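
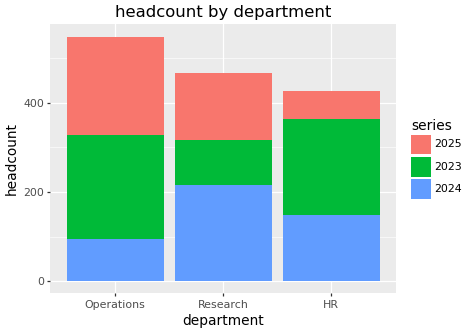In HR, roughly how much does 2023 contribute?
≈ 200

2023 top ≈ 350, bottom ≈ 150; segment ≈ 200.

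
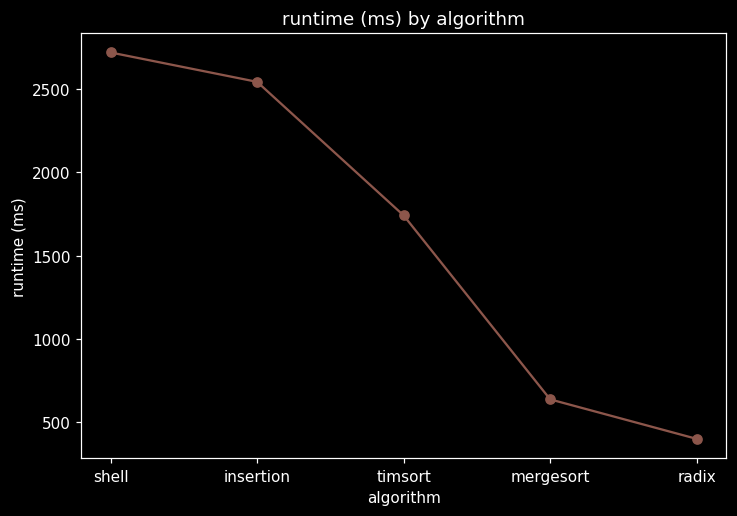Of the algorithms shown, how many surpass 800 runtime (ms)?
Above 800: shell, insertion, timsort.

3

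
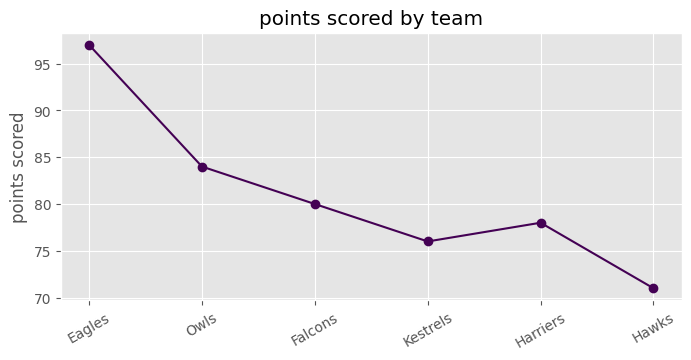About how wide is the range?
≈ 25

Max Eagles ≈ 95, min Hawks ≈ 70; range ≈ 25.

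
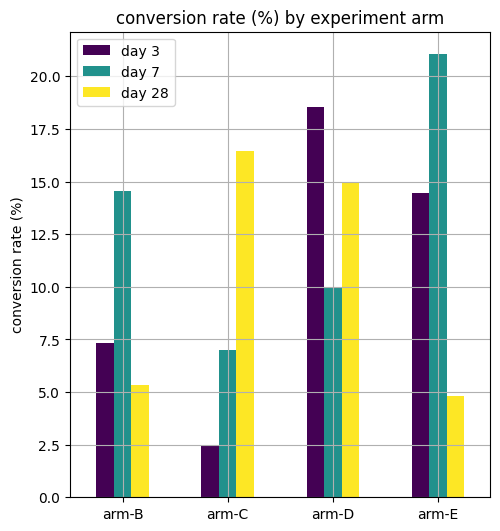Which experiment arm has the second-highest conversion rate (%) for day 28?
Top 3 for day 28: arm-C ≈ 16, arm-D ≈ 14, arm-B ≈ 6.

arm-D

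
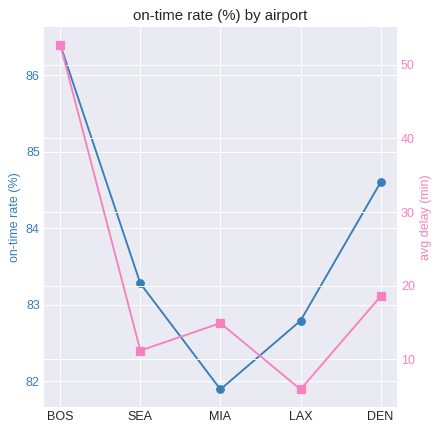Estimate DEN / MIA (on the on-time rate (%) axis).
DEN ≈ 84.5, MIA ≈ 82.0; 84.5/82.0 ≈ 1.03.

≈ 1.03×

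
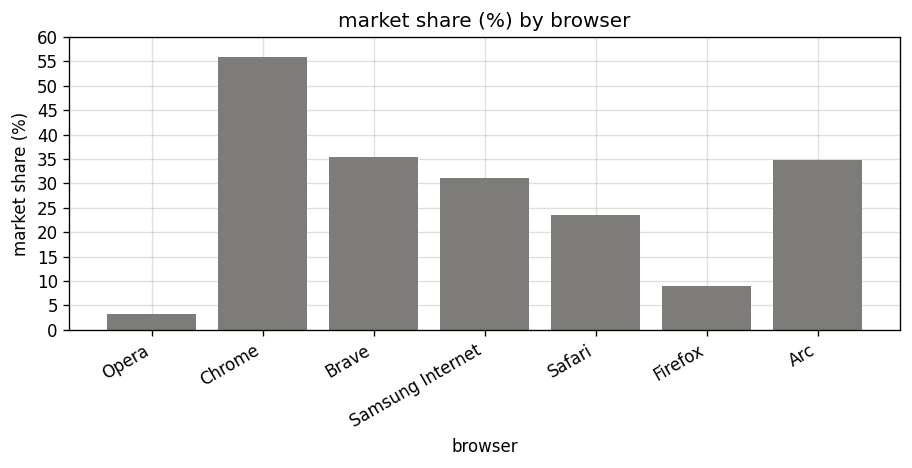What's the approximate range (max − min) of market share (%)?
≈ 50

Max Chrome ≈ 55, min Opera ≈ 5; range ≈ 50.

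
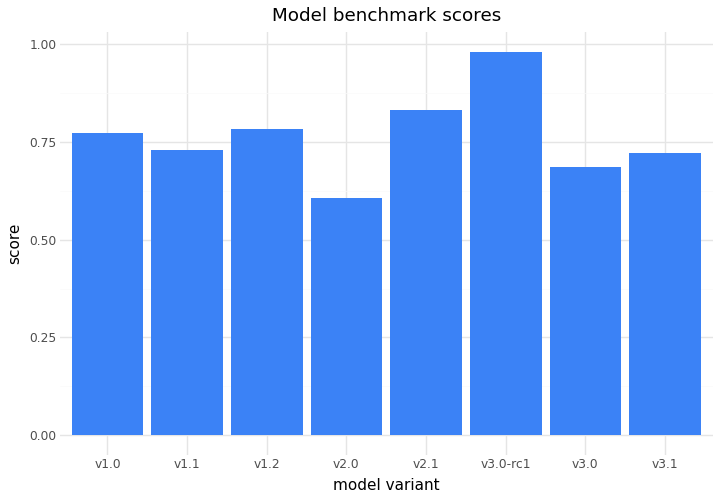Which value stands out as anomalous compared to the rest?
v3.0-rc1

v3.0-rc1 ≈ 1.0; the rest sit between ≈ 0.6 and ≈ 0.8.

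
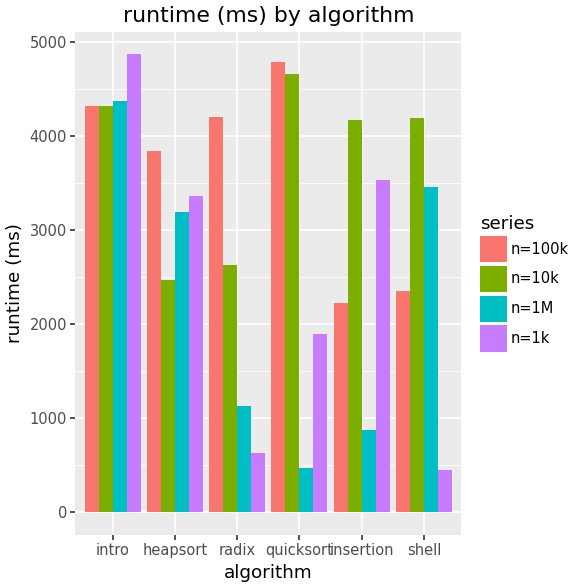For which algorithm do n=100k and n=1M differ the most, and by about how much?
quicksort, ≈ 4500 ms

quicksort: n=100k ≈ 5000, n=1M ≈ 500 → gap ≈ 4500. Next-largest (radix) is only ≈ 3000.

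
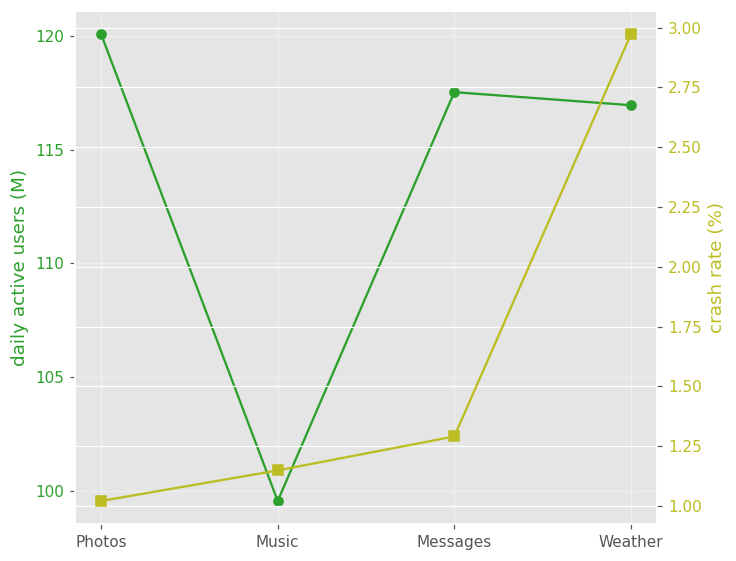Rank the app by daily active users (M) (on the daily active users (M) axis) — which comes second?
Messages

Top 3 (on the daily active users (M) axis): Photos ≈ 120, Messages ≈ 118, Weather ≈ 116.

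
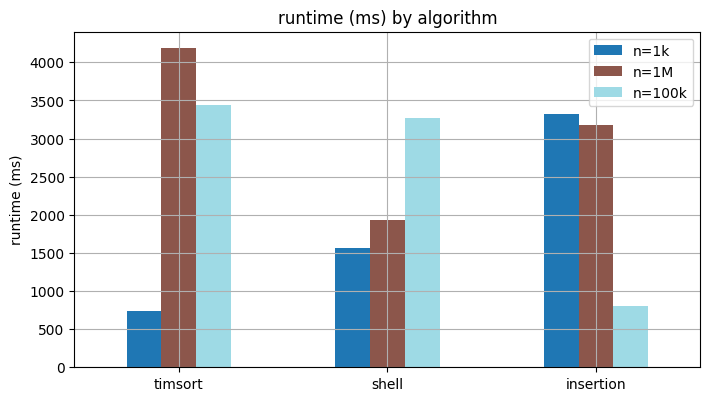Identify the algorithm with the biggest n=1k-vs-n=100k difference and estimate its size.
timsort, ≈ 3000 ms

timsort: n=1k ≈ 500, n=100k ≈ 3500 → gap ≈ 3000. Next-largest (insertion) is only ≈ 2500.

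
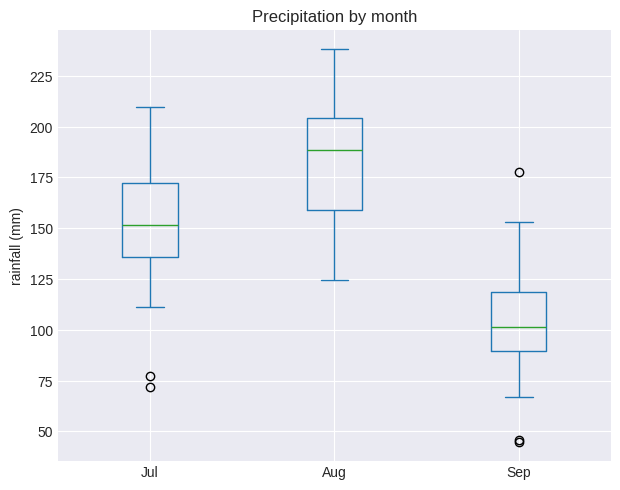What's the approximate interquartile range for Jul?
Q3 ≈ 170, Q1 ≈ 140; IQR ≈ 30.

≈ 30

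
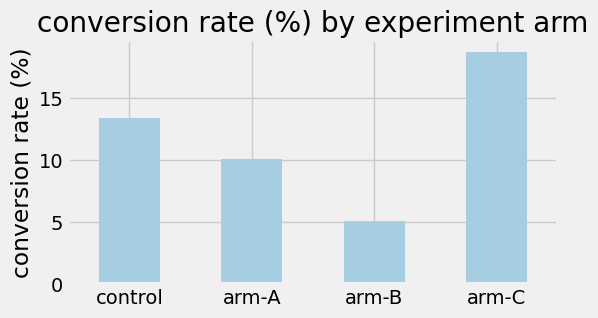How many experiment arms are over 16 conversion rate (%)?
1

Above 16: arm-C.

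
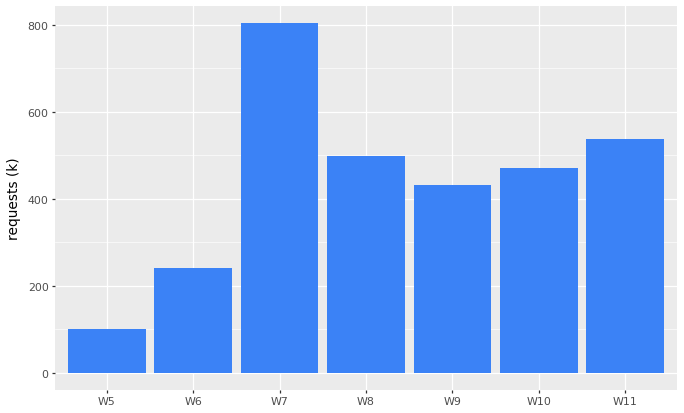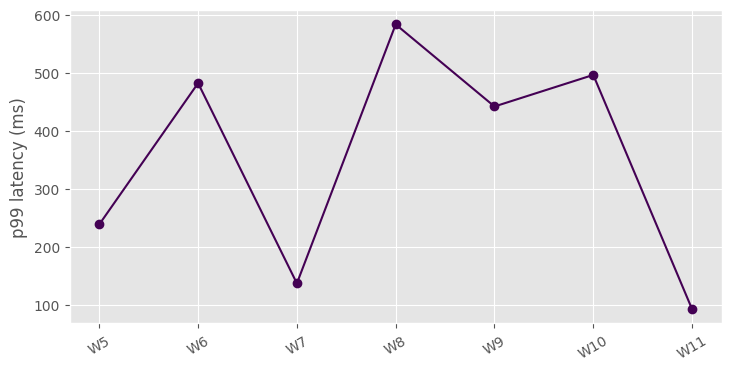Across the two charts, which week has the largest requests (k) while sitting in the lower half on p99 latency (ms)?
Chart 2 median p99 latency (ms) ≈ 400; below-median weeks: W5, W7, W11. Among those, W7 has the highest requests (k) (≈ 800).

W7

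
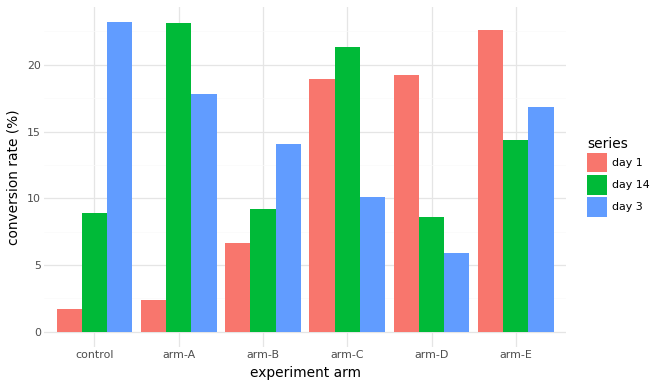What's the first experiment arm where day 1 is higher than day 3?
arm-C

arm-B: day 1 ≈ 6 vs day 3 ≈ 14 (not yet); arm-C: day 1 ≈ 18 vs day 3 ≈ 10 (first crossover).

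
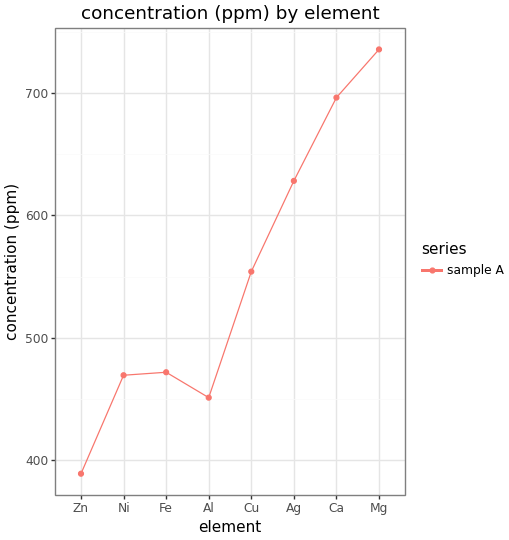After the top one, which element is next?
Top 3: Mg ≈ 750, Ca ≈ 700, Ag ≈ 650.

Ca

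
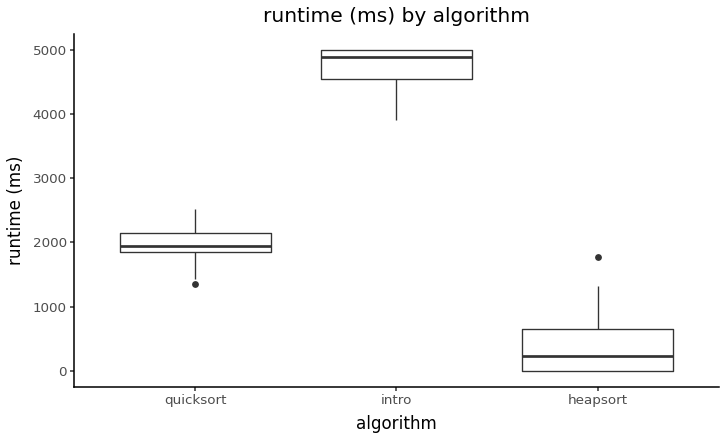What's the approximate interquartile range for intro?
Q3 ≈ 5000, Q1 ≈ 4500; IQR ≈ 500.

≈ 500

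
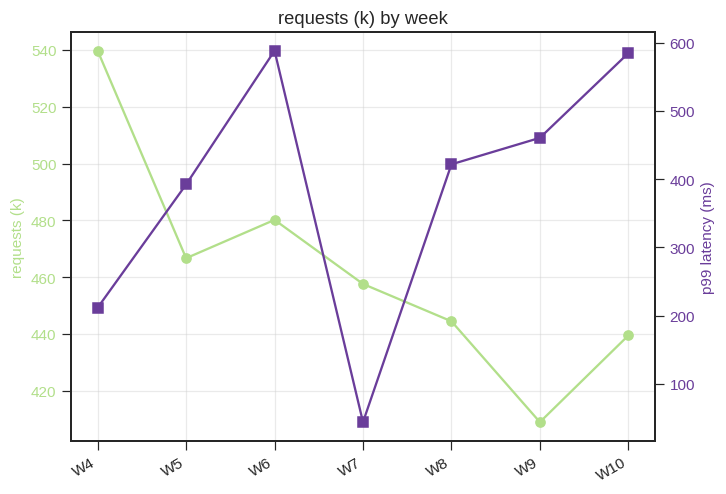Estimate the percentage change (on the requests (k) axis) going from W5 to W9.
W5 ≈ 460, W9 ≈ 400; (400 − 460) / 460 ≈ -13%.

≈ -13%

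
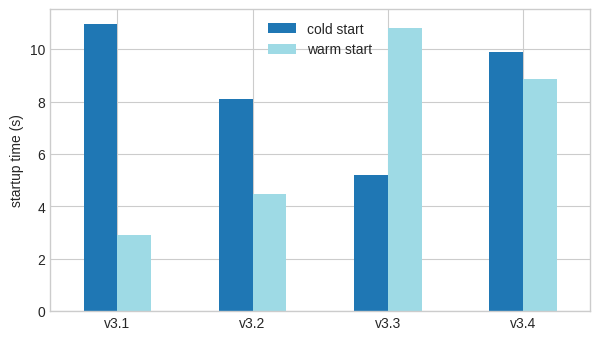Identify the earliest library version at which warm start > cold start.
v3.2: warm start ≈ 4 vs cold start ≈ 8 (not yet); v3.3: warm start ≈ 11 vs cold start ≈ 5 (first crossover).

v3.3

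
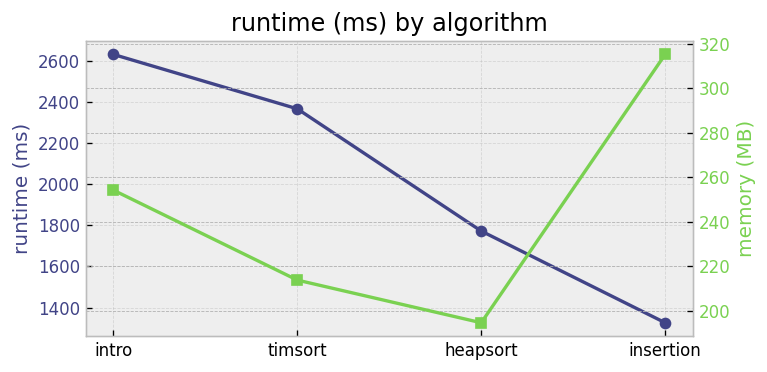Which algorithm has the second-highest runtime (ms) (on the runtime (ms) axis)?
timsort

Top 3 (on the runtime (ms) axis): intro ≈ 2600, timsort ≈ 2400, heapsort ≈ 1800.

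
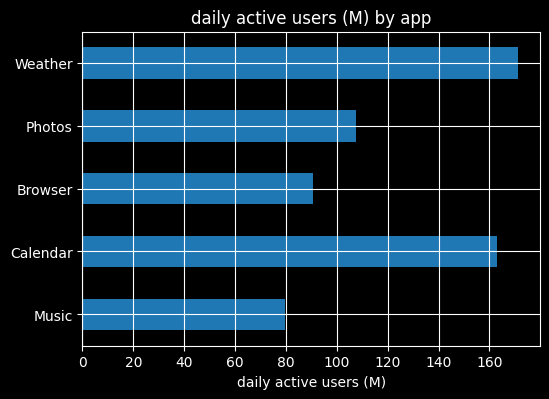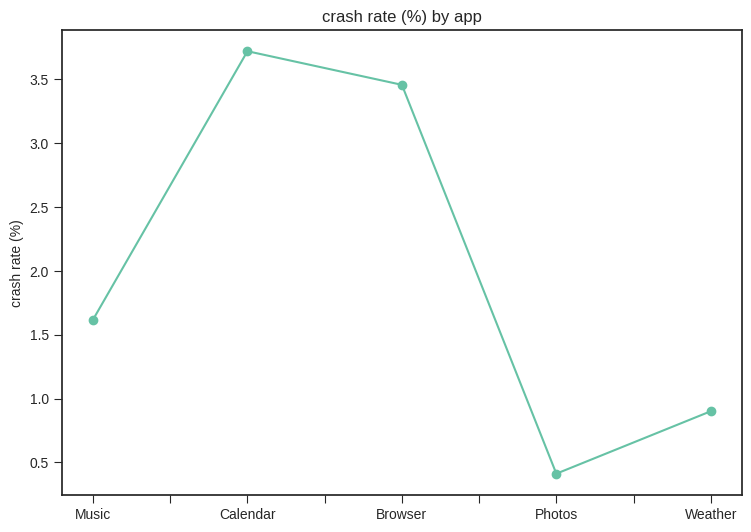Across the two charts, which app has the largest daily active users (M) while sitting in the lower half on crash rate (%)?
Chart 2 median crash rate (%) ≈ 1.5; below-median apps: Photos, Weather. Among those, Weather has the highest daily active users (M) (≈ 180).

Weather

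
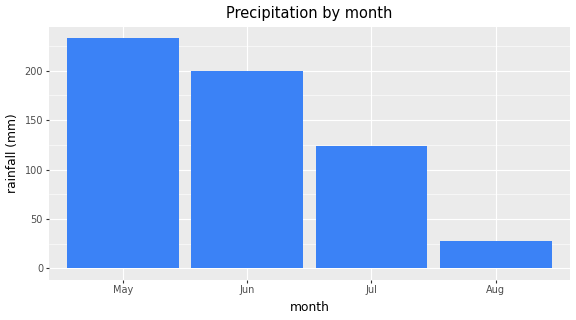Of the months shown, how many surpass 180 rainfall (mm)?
2

Above 180: May, Jun.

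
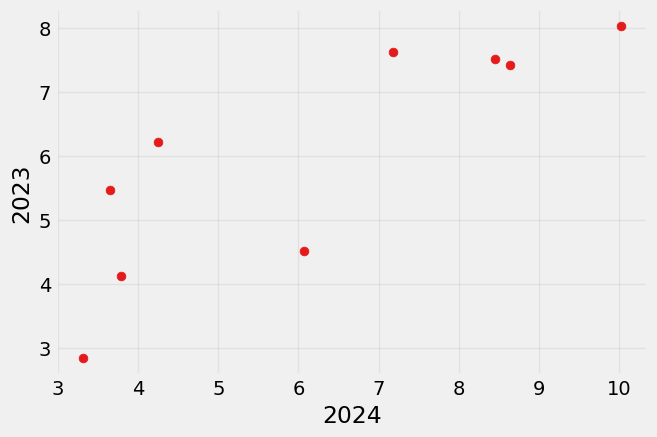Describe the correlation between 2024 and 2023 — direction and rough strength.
Points are positively correlated; strong (|r| ≈ 0.8).

positive, strong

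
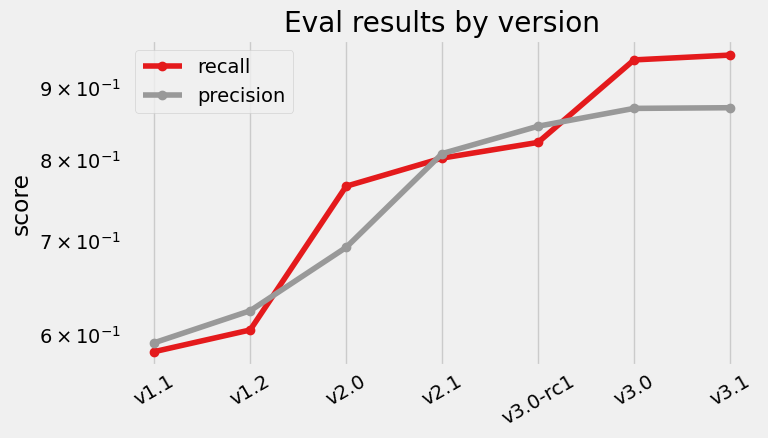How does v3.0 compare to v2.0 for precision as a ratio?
v3.0 ≈ 0.85, v2.0 ≈ 0.70; 0.85/0.70 ≈ 1.21.

≈ 1.21×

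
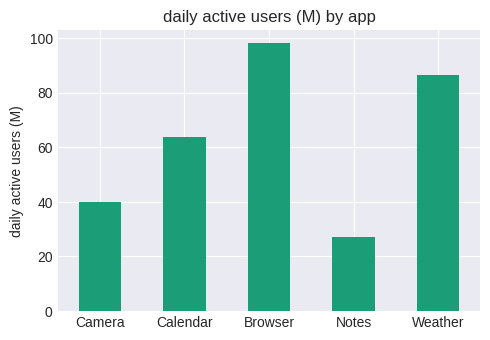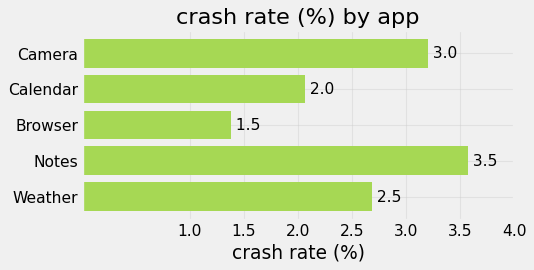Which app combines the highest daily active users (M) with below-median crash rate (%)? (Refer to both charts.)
Browser

Chart 2 median crash rate (%) ≈ 2.5; below-median apps: Calendar, Browser. Among those, Browser has the highest daily active users (M) (≈ 100).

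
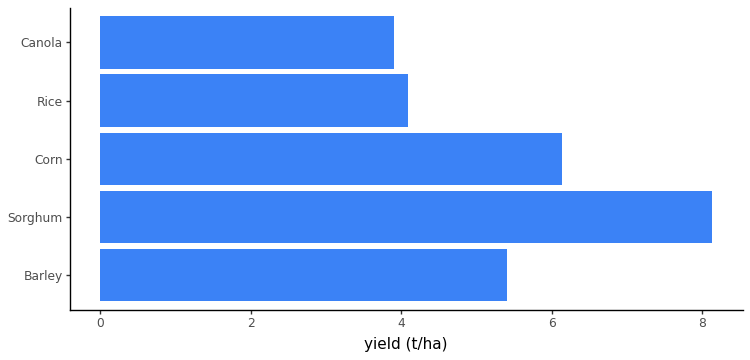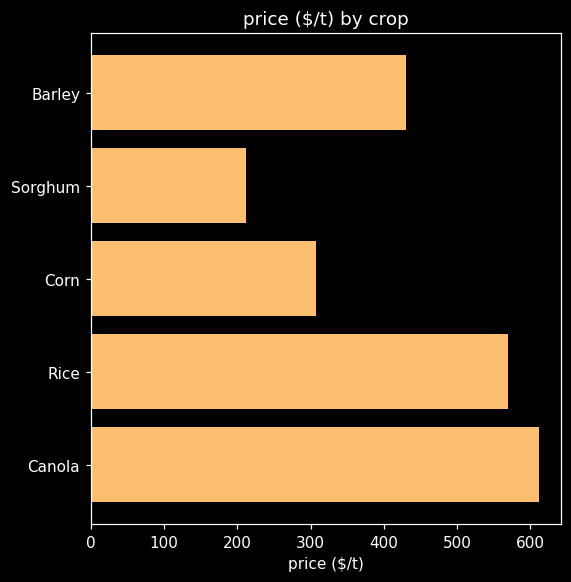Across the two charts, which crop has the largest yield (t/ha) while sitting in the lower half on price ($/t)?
Sorghum

Chart 2 median price ($/t) ≈ 400; below-median crops: Sorghum, Corn. Among those, Sorghum has the highest yield (t/ha) (≈ 8).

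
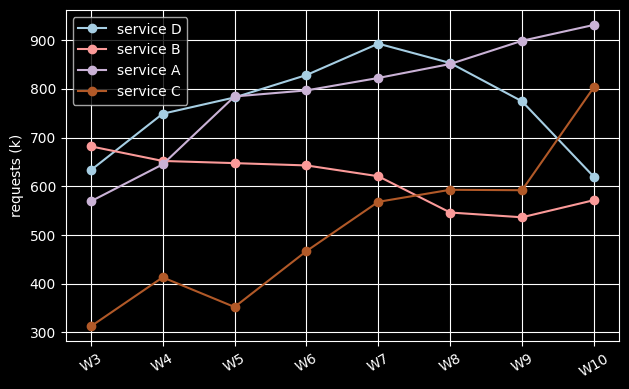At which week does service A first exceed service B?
W4: service A ≈ 600 vs service B ≈ 700 (not yet); W5: service A ≈ 800 vs service B ≈ 600 (first crossover).

W5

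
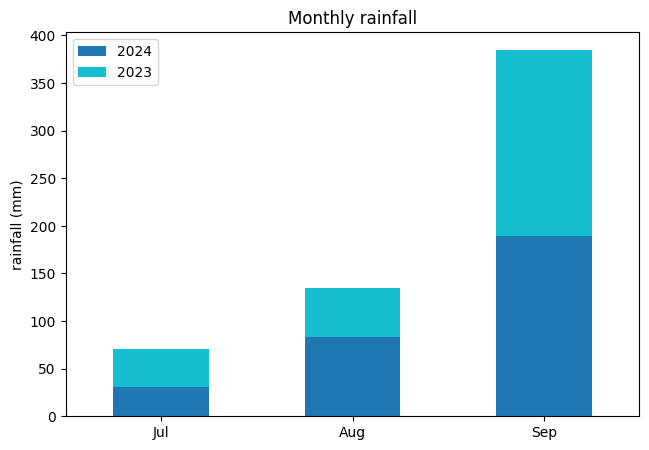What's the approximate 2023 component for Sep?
2023 top ≈ 400, bottom ≈ 200; segment ≈ 200.

≈ 200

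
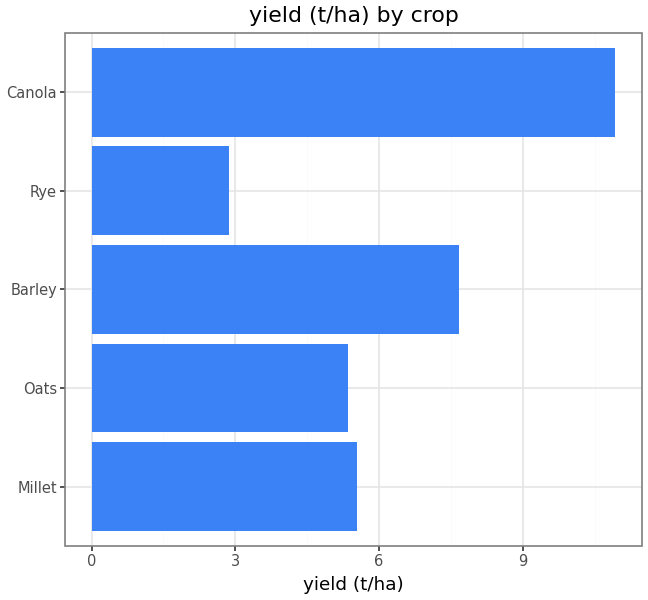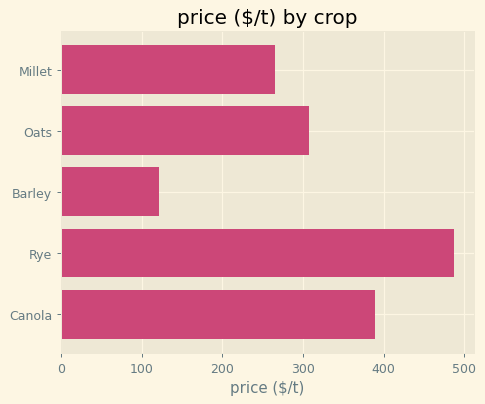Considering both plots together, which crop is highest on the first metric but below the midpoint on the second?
Barley

Chart 2 median price ($/t) ≈ 300; below-median crops: Millet, Barley. Among those, Barley has the highest yield (t/ha) (≈ 8).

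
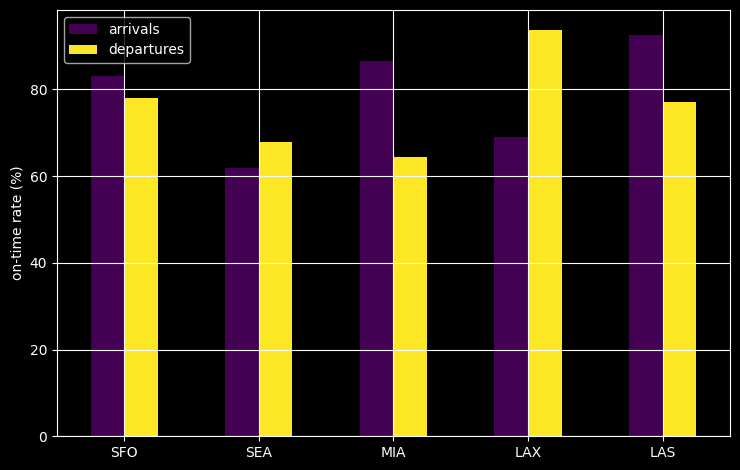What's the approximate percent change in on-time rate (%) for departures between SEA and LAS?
≈ +14.3%

SEA ≈ 70, LAS ≈ 80; (80 − 70) / 70 ≈ +14.3%.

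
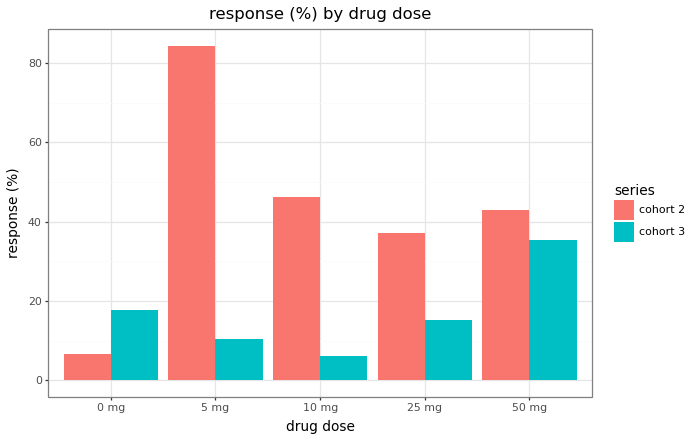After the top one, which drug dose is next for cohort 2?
10 mg

Top 3 for cohort 2: 5 mg ≈ 80, 10 mg ≈ 50, 50 mg ≈ 40.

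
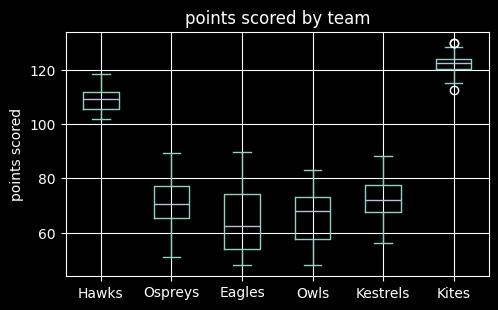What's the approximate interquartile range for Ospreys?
Q3 ≈ 80, Q1 ≈ 70; IQR ≈ 10.

≈ 10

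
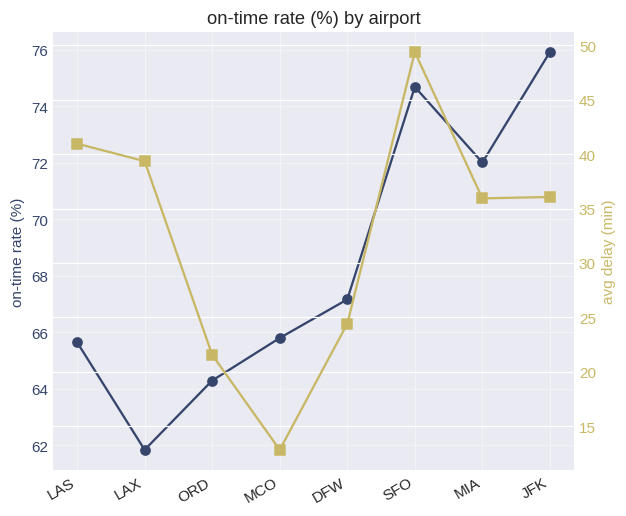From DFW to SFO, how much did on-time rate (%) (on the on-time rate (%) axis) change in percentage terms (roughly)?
≈ +8.8%

DFW ≈ 68, SFO ≈ 74; (74 − 68) / 68 ≈ +8.8%.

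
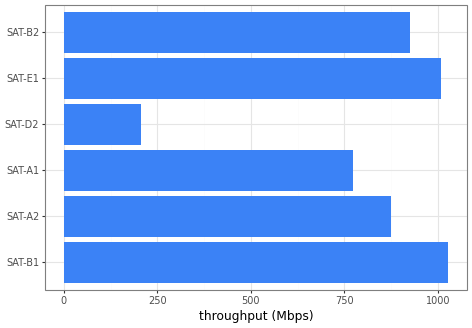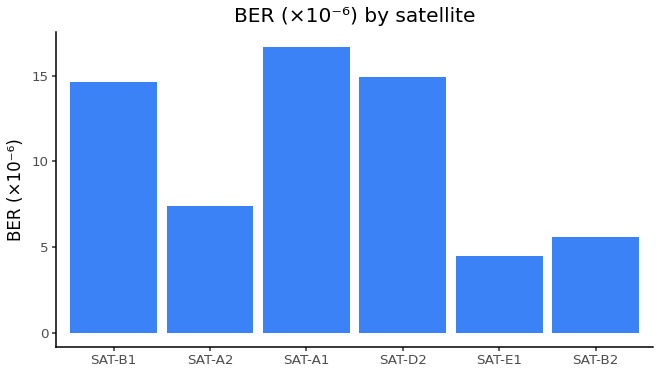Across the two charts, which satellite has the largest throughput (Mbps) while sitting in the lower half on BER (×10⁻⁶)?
SAT-E1

Chart 2 median BER (×10⁻⁶) ≈ 12; below-median satellites: SAT-A2, SAT-E1, SAT-B2. Among those, SAT-E1 has the highest throughput (Mbps) (≈ 1000).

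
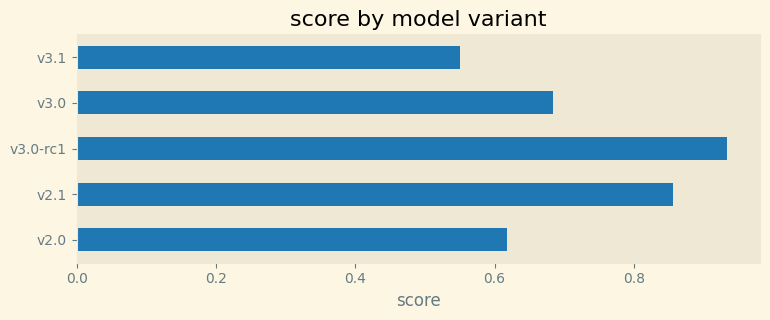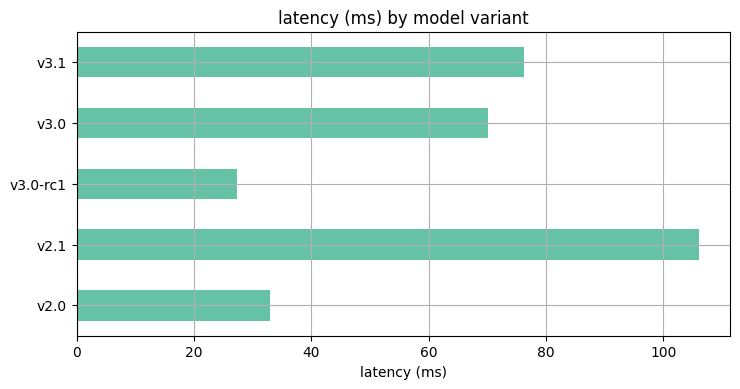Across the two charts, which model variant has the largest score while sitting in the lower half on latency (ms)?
v3.0-rc1

Chart 2 median latency (ms) ≈ 70; below-median model variants: v2.0, v3.0-rc1. Among those, v3.0-rc1 has the highest score (≈ 0.9).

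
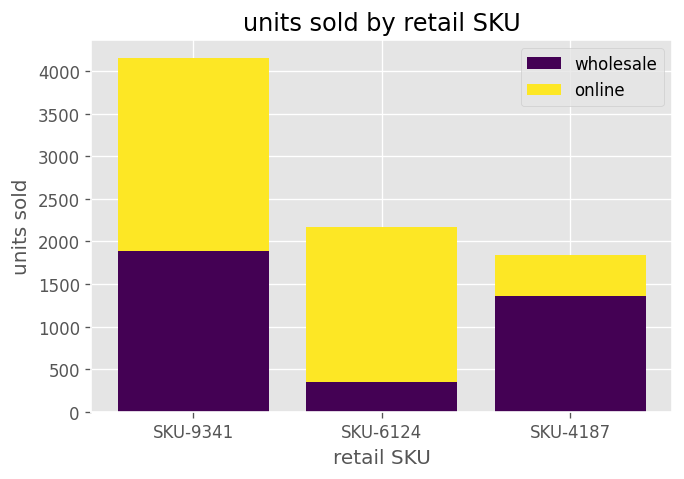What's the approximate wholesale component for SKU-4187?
≈ 1500

wholesale top ≈ 1500, bottom ≈ 0; segment ≈ 1500.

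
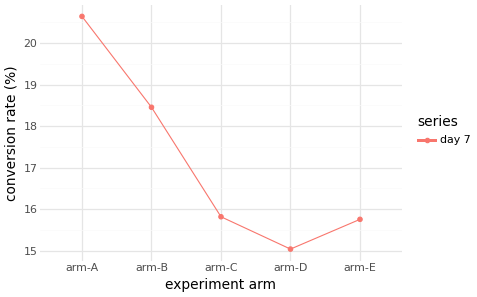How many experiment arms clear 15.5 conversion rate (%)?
4

Above 15.5: arm-A, arm-B, arm-C, arm-E.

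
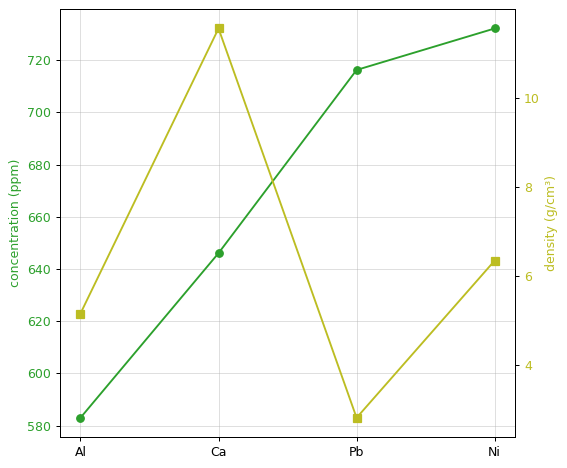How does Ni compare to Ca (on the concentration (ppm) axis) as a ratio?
Ni ≈ 740, Ca ≈ 640; 740/640 ≈ 1.16.

≈ 1.16×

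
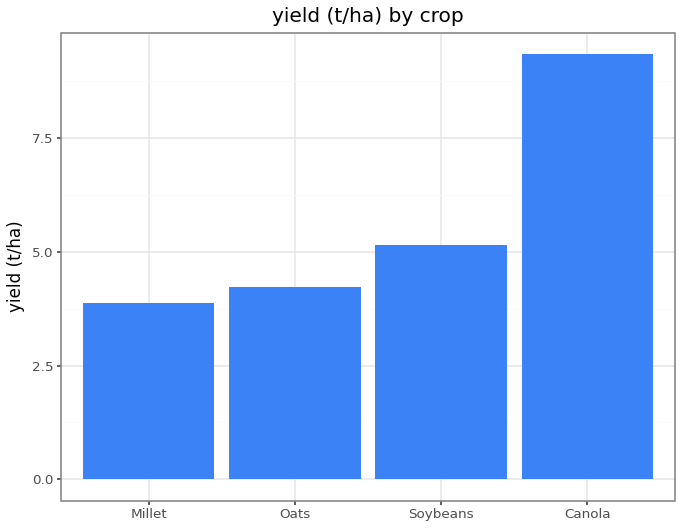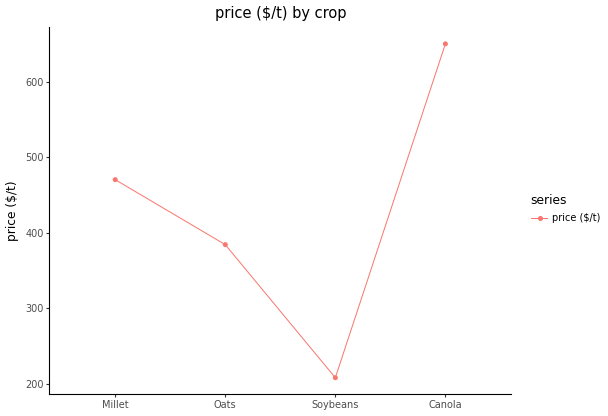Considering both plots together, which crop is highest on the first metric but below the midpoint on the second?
Chart 2 median price ($/t) ≈ 400; below-median crops: Oats, Soybeans. Among those, Soybeans has the highest yield (t/ha) (≈ 5).

Soybeans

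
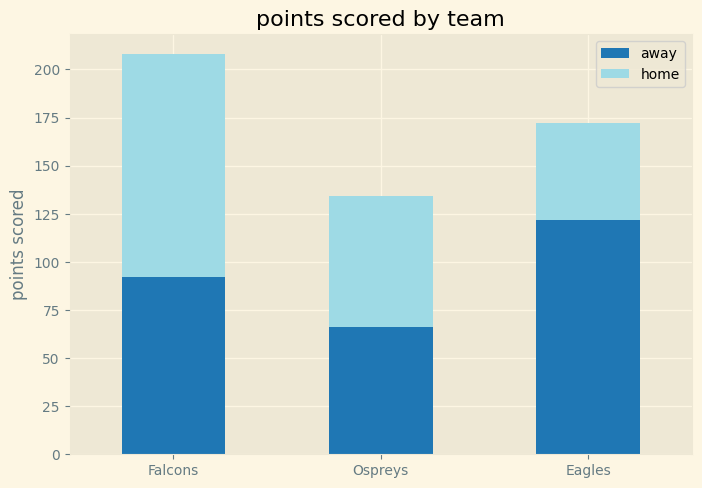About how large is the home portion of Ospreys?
home top ≈ 140, bottom ≈ 60; segment ≈ 80.

≈ 80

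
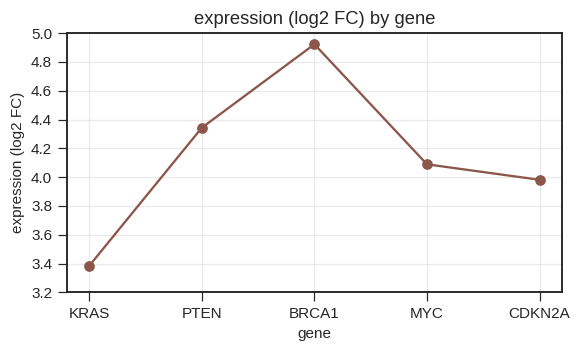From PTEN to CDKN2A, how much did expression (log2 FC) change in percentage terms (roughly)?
PTEN ≈ 4.4, CDKN2A ≈ 4.0; (4.0 − 4.4) / 4.4 ≈ -9.1%.

≈ -9.1%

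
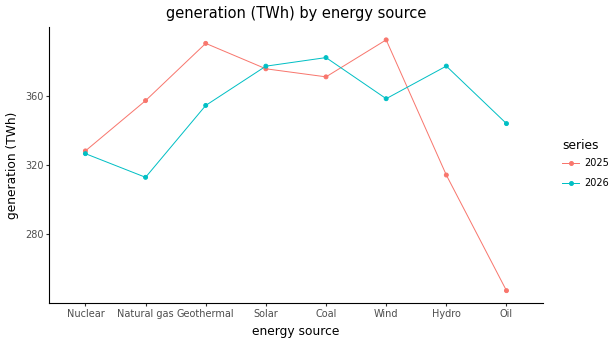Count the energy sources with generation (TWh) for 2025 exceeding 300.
7

Above 300: Nuclear, Natural gas, Geothermal, Solar, Coal, Wind, Hydro.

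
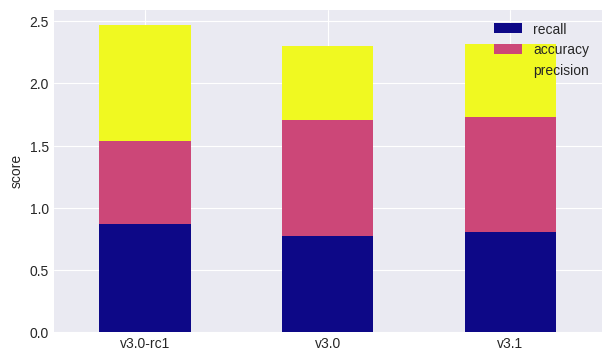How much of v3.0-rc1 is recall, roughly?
recall top ≈ 1.0, bottom ≈ 0.0; segment ≈ 1.0.

≈ 1.0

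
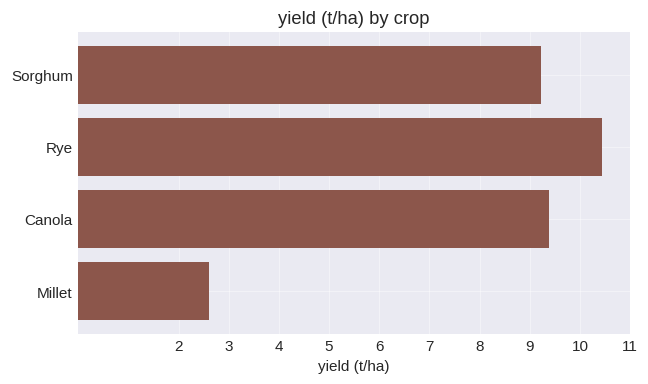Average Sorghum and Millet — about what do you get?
(9 + 3) / 2 ≈ 6.

≈ 6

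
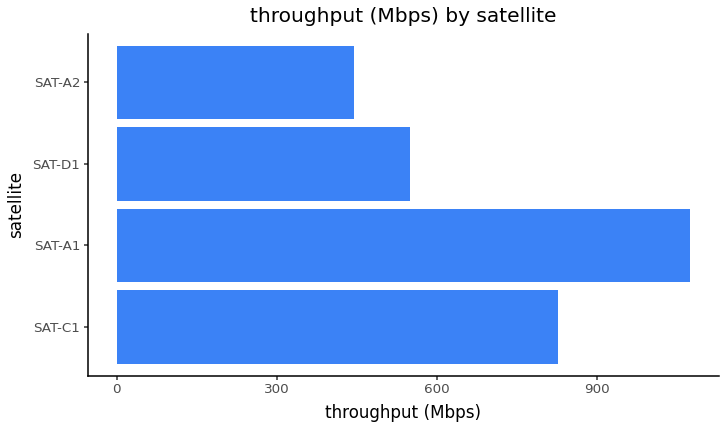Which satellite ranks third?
SAT-D1

Top 4: SAT-A1 ≈ 1100, SAT-C1 ≈ 800, SAT-D1 ≈ 500, SAT-A2 ≈ 400.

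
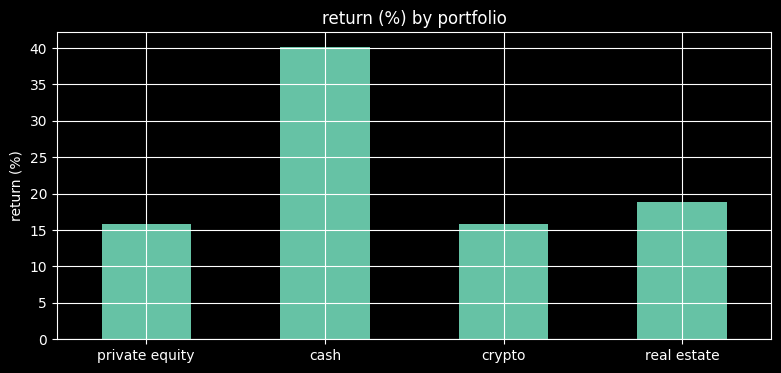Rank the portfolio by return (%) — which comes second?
Top 3: cash ≈ 40, real estate ≈ 20, crypto ≈ 15.

real estate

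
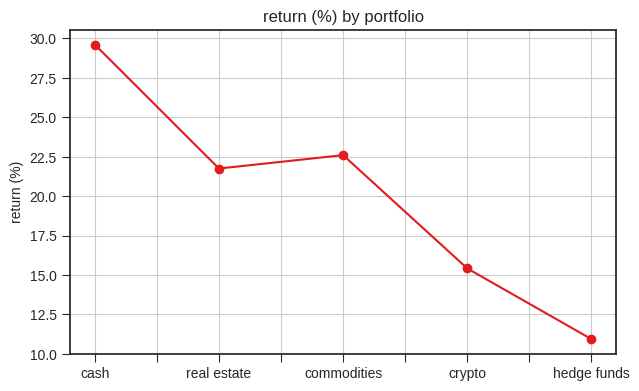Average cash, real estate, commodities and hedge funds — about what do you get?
(30 + 22 + 22 + 10) / 4 ≈ 21.

≈ 21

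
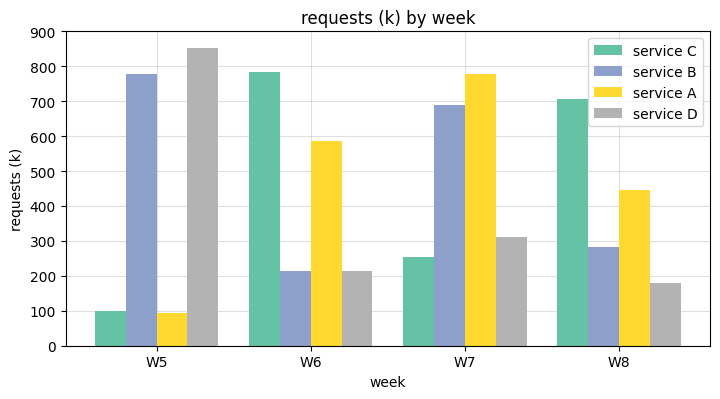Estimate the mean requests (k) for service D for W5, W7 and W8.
(900 + 300 + 200) / 3 ≈ 467.

≈ 467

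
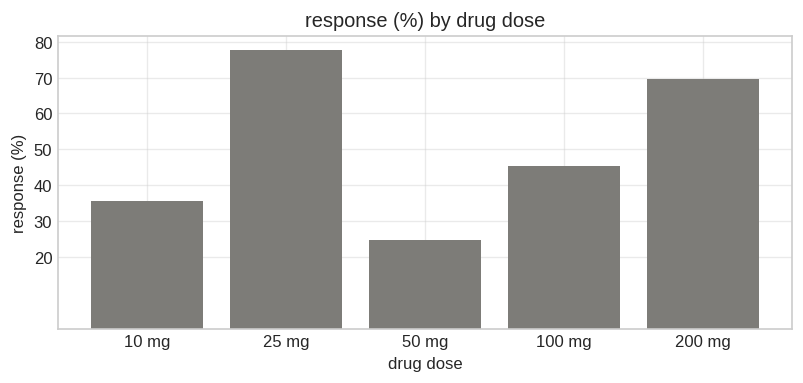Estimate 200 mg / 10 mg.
200 mg ≈ 70, 10 mg ≈ 40; 70/40 ≈ 1.75.

≈ 1.75×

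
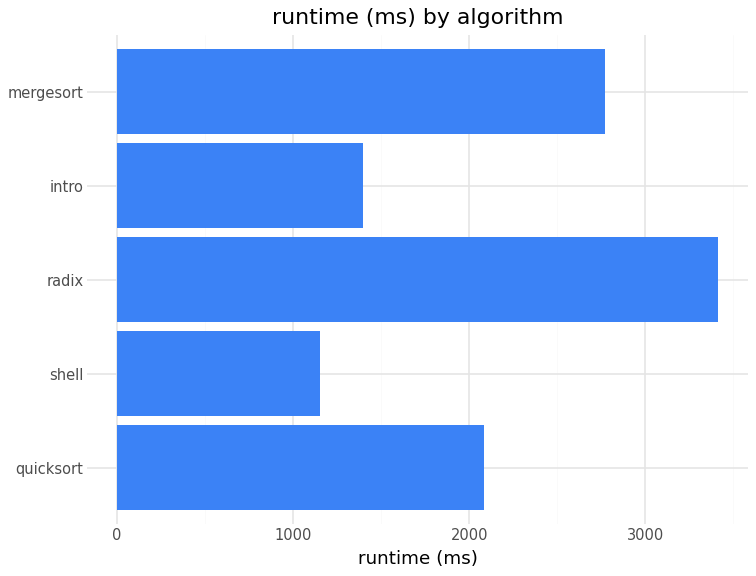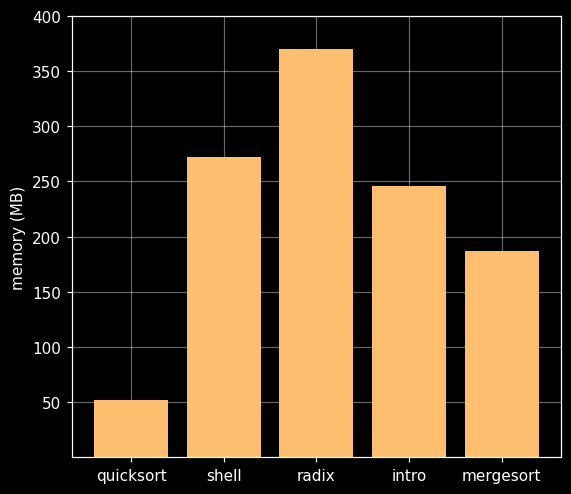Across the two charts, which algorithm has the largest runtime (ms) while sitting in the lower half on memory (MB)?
mergesort

Chart 2 median memory (MB) ≈ 250; below-median algorithms: quicksort, mergesort. Among those, mergesort has the highest runtime (ms) (≈ 3000).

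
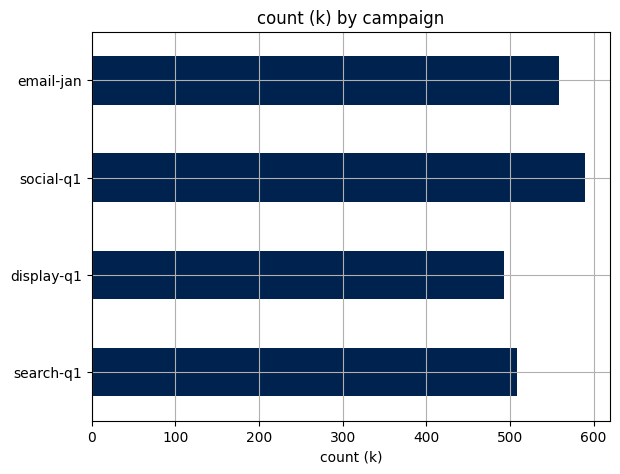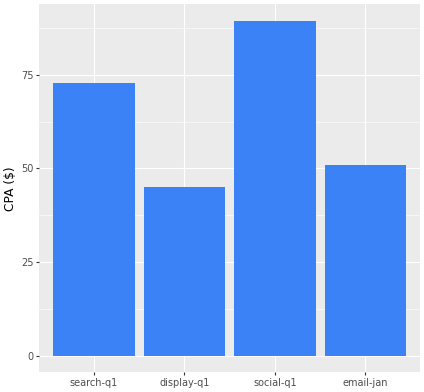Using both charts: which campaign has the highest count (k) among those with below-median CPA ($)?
email-jan

Chart 2 median CPA ($) ≈ 60; below-median campaigns: display-q1, email-jan. Among those, email-jan has the highest count (k) (≈ 600).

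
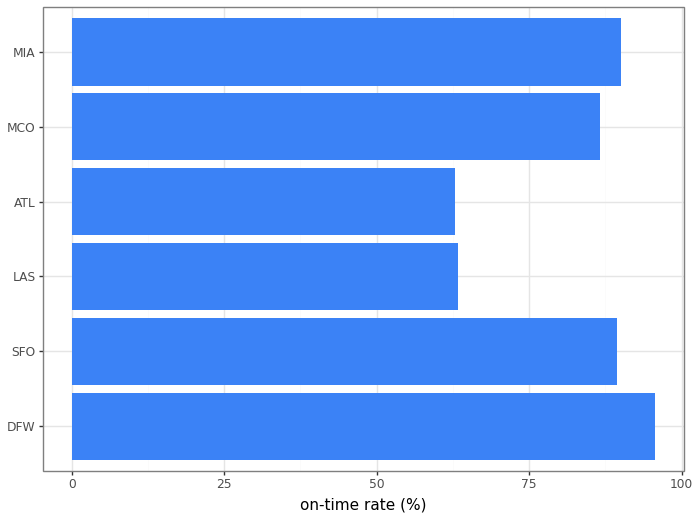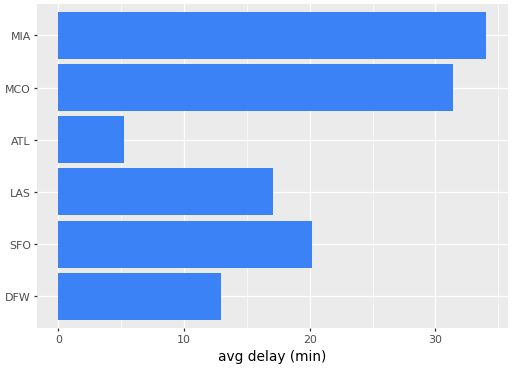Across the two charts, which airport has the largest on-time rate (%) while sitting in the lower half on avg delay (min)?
Chart 2 median avg delay (min) ≈ 20; below-median airports: DFW, LAS, ATL. Among those, DFW has the highest on-time rate (%) (≈ 100).

DFW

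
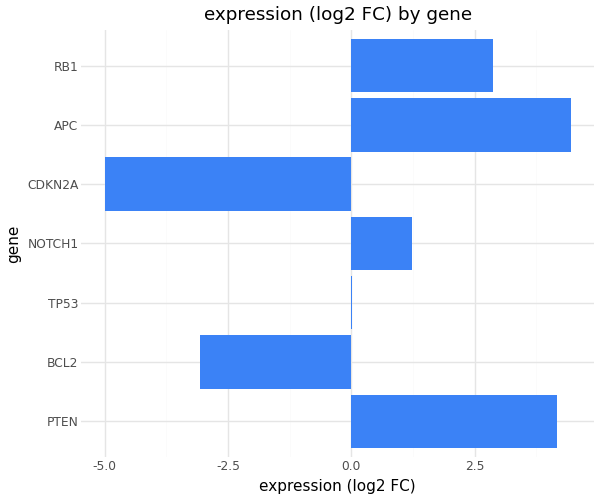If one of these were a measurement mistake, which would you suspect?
CDKN2A ≈ -5; the rest sit between ≈ -3 and ≈ 4.

CDKN2A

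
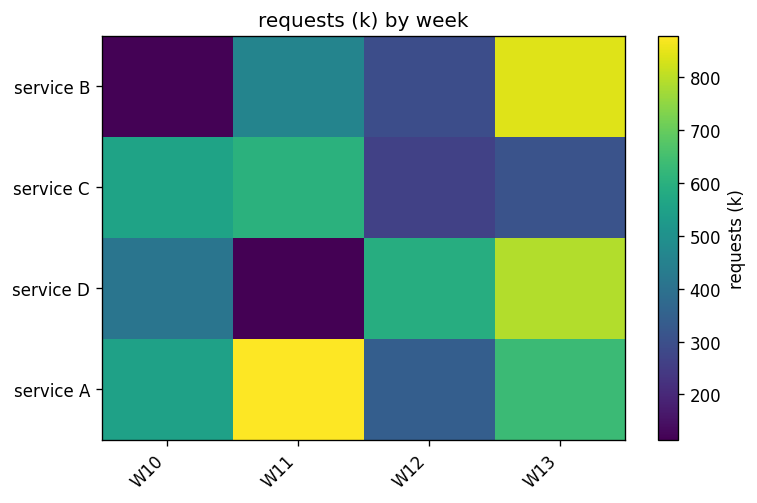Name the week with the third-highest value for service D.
W10

Top 4 for service D: W13 ≈ 800, W12 ≈ 600, W10 ≈ 400, W11 ≈ 100.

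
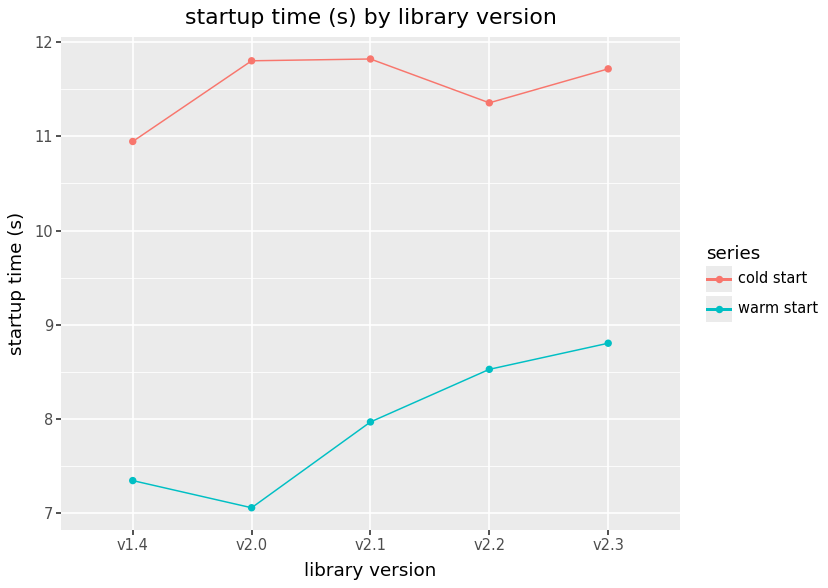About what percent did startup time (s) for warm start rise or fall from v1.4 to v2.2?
≈ +13.3%

v1.4 ≈ 7.5, v2.2 ≈ 8.5; (8.5 − 7.5) / 7.5 ≈ +13.3%.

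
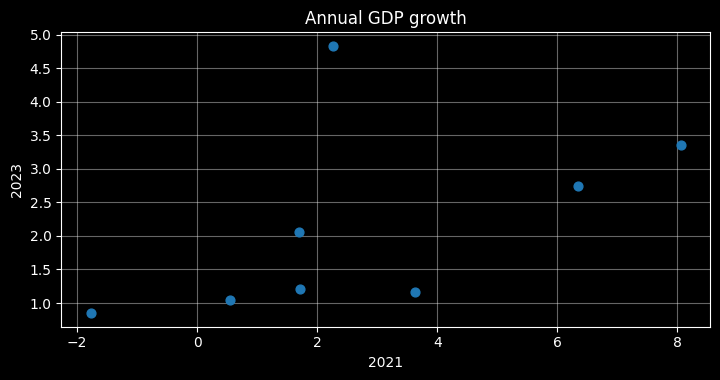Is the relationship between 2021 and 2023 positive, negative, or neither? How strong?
Points are positively correlated; moderate (|r| ≈ 0.5).

positive, moderate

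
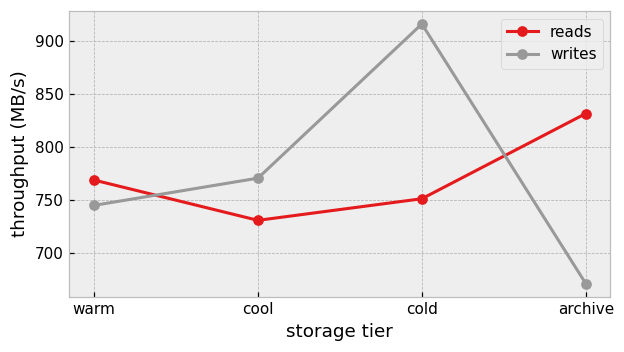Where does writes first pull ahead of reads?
warm: writes ≈ 750 vs reads ≈ 775 (not yet); cool: writes ≈ 775 vs reads ≈ 725 (first crossover).

cool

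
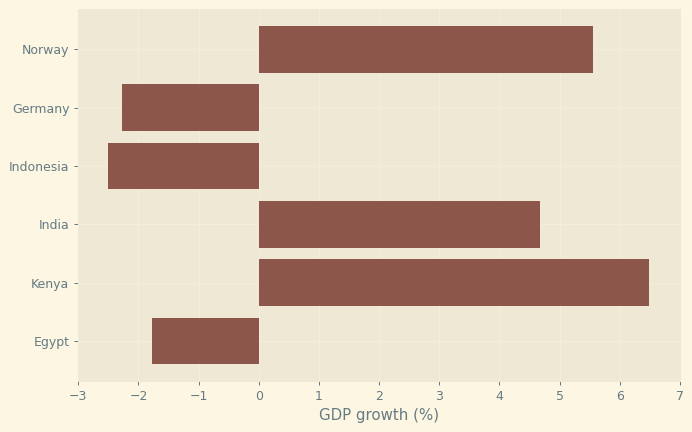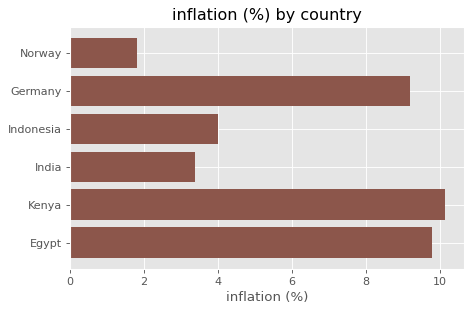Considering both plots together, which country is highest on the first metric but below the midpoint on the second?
Chart 2 median inflation (%) ≈ 7; below-median countries: Norway, Indonesia, India. Among those, Norway has the highest GDP growth (%) (≈ 6).

Norway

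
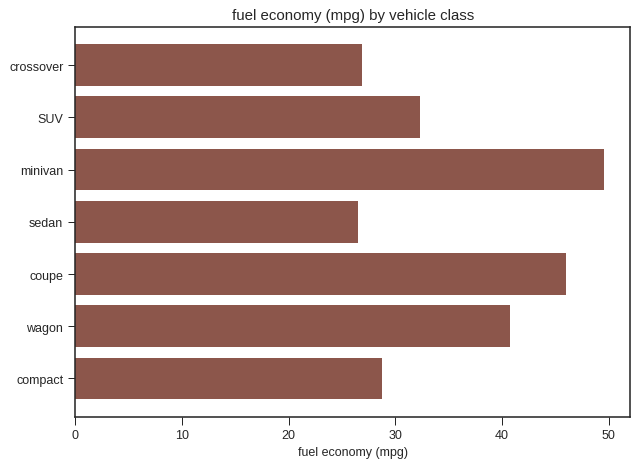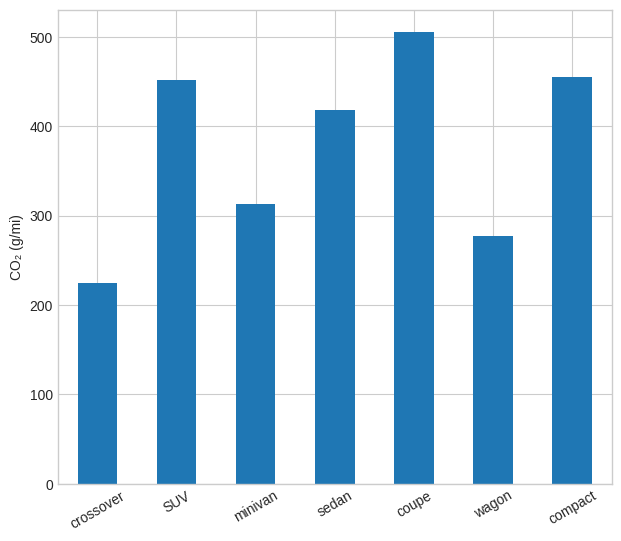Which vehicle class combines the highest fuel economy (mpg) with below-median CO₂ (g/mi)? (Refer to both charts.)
minivan

Chart 2 median CO₂ (g/mi) ≈ 400; below-median vehicle classes: crossover, minivan, wagon. Among those, minivan has the highest fuel economy (mpg) (≈ 50).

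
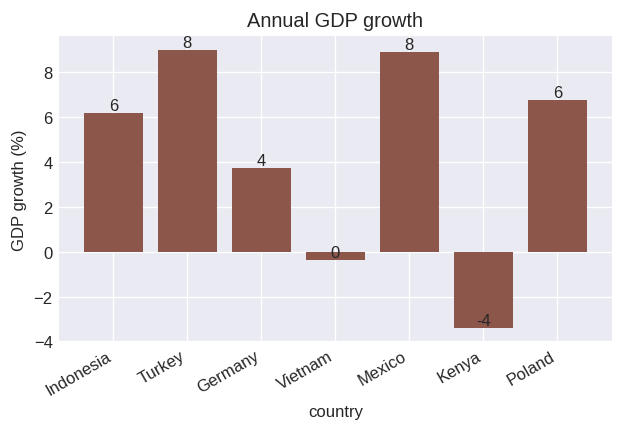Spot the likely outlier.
Kenya ≈ -4; the rest sit between ≈ 0 and ≈ 8.

Kenya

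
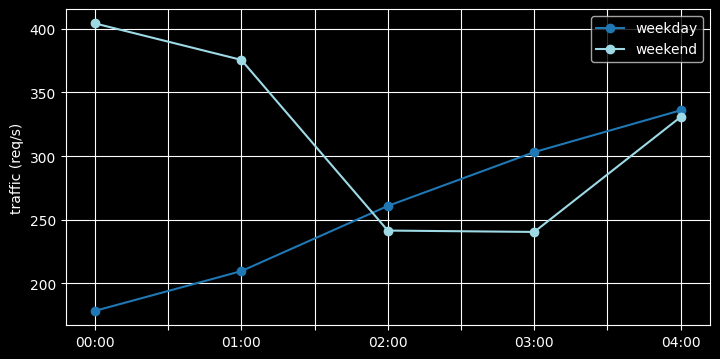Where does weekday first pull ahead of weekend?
01:00: weekday ≈ 200 vs weekend ≈ 380 (not yet); 02:00: weekday ≈ 260 vs weekend ≈ 240 (first crossover).

02:00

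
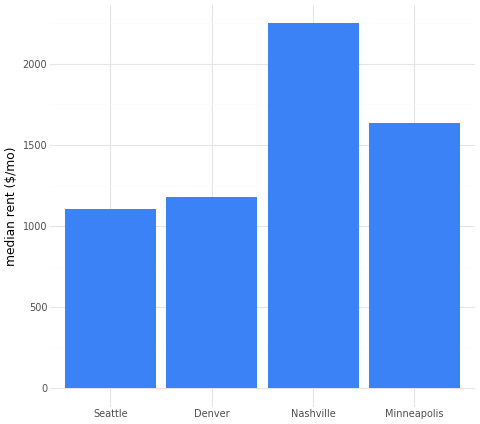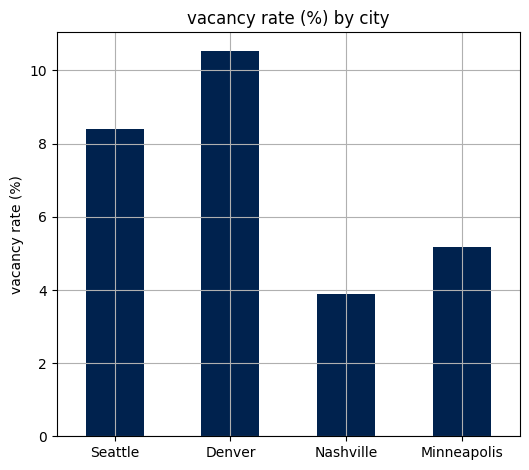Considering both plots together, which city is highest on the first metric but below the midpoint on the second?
Chart 2 median vacancy rate (%) ≈ 7; below-median cities: Nashville, Minneapolis. Among those, Nashville has the highest median rent ($/mo) (≈ 2500).

Nashville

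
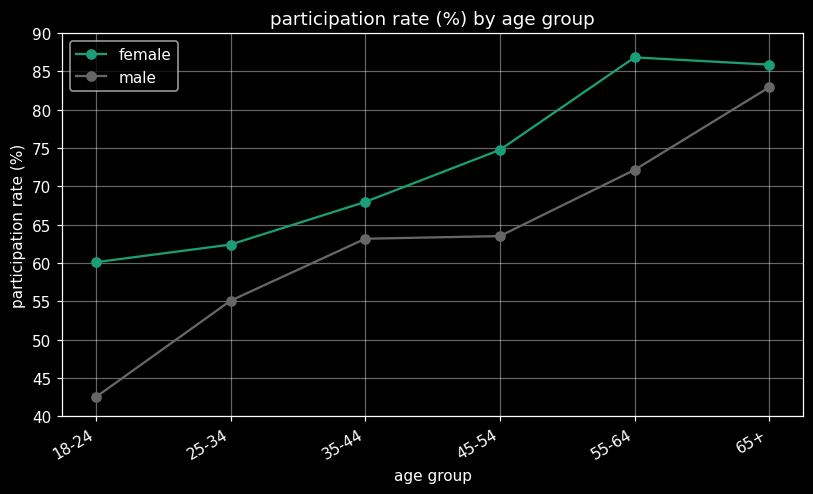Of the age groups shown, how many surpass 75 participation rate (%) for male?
1

Above 75: 65+.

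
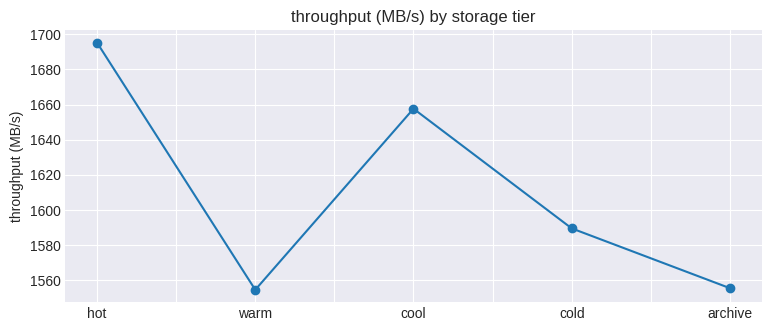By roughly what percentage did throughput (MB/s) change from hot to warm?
≈ -8.2%

hot ≈ 1700, warm ≈ 1560; (1560 − 1700) / 1700 ≈ -8.2%.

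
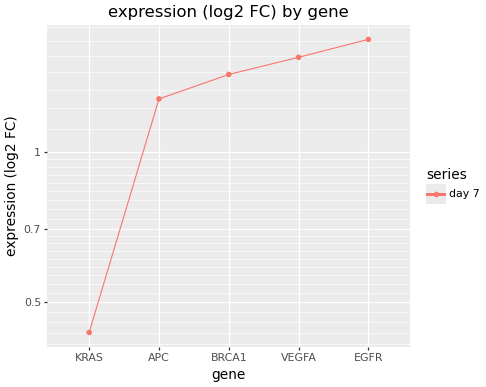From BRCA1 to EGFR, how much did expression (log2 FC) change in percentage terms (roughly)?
≈ +14.3%

BRCA1 ≈ 1.4, EGFR ≈ 1.6; (1.6 − 1.4) / 1.4 ≈ +14.3%.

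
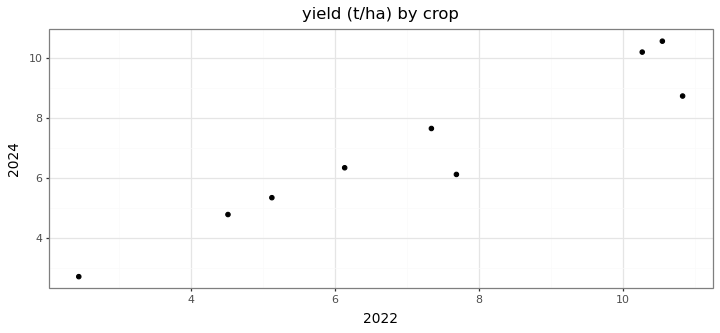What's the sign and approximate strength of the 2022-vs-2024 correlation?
Points are positively correlated; strong (|r| ≈ 1.0).

positive, strong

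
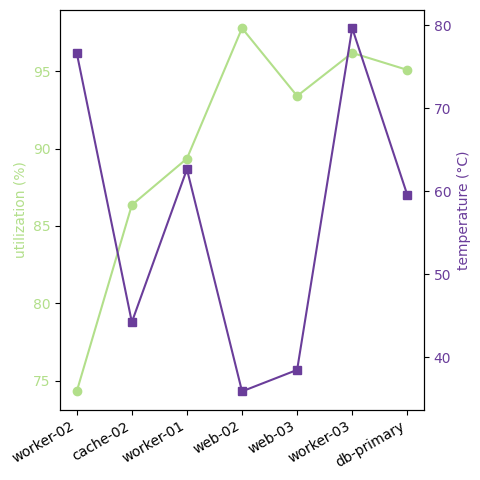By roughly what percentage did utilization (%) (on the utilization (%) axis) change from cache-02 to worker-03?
cache-02 ≈ 86, worker-03 ≈ 96; (96 − 86) / 86 ≈ +11.6%.

≈ +11.6%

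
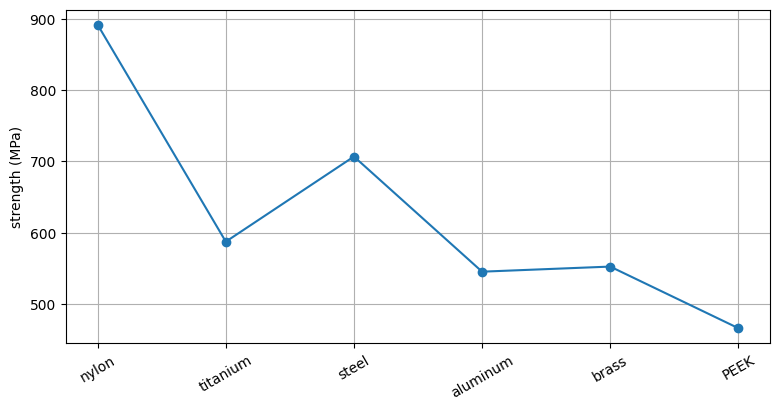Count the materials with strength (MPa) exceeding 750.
1

Above 750: nylon.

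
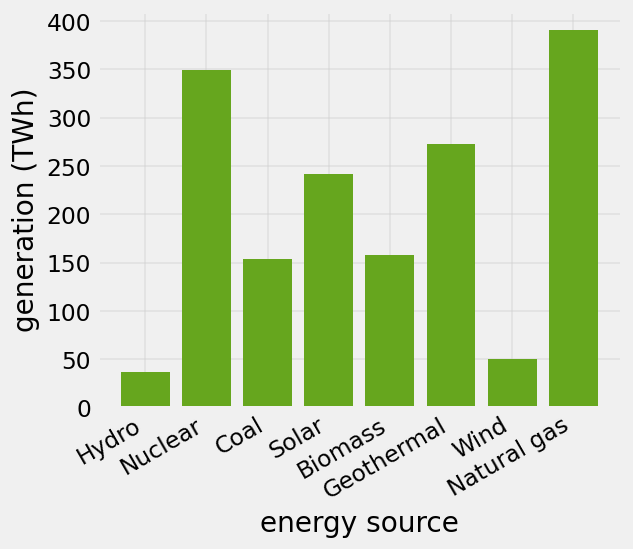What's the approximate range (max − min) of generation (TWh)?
≈ 350

Max Natural gas ≈ 400, min Hydro ≈ 50; range ≈ 350.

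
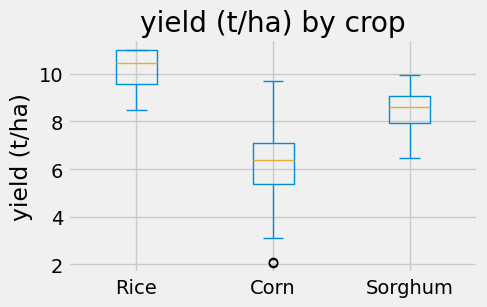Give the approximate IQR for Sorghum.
≈ 1.0

Q3 ≈ 9.0, Q1 ≈ 8.0; IQR ≈ 1.0.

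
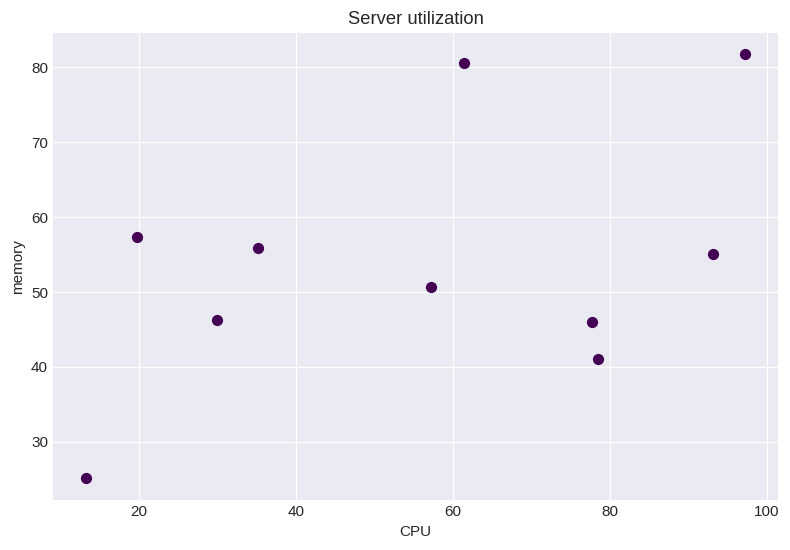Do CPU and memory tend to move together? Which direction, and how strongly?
positive, moderate

Points are positively correlated; moderate (|r| ≈ 0.5).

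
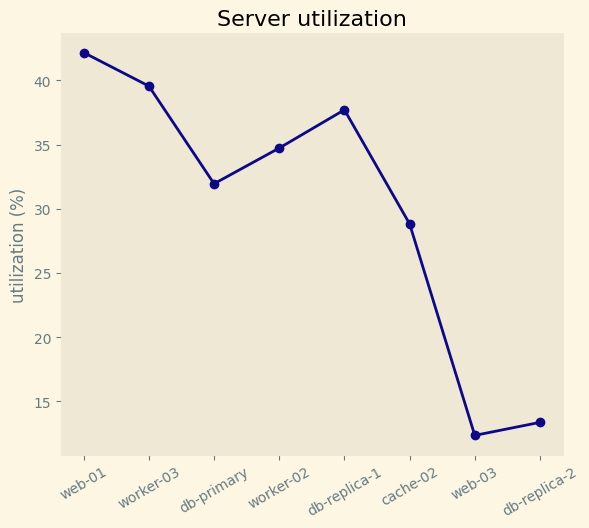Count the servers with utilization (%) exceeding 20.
6

Above 20: web-01, worker-03, db-primary, worker-02, db-replica-1, cache-02.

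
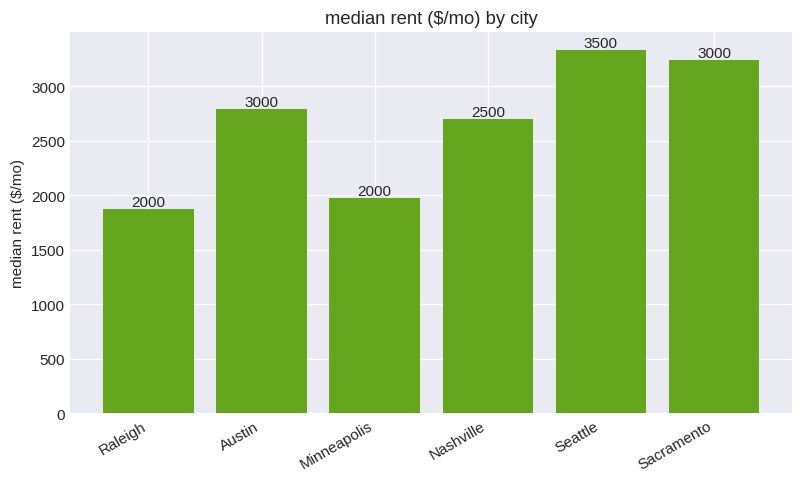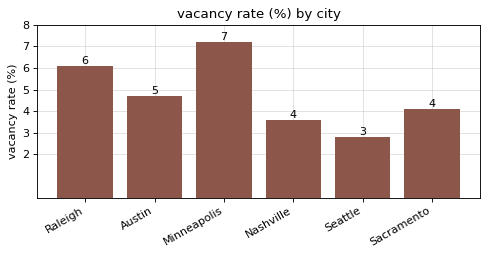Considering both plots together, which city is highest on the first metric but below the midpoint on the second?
Chart 2 median vacancy rate (%) ≈ 4; below-median cities: Nashville, Seattle, Sacramento. Among those, Seattle has the highest median rent ($/mo) (≈ 3500).

Seattle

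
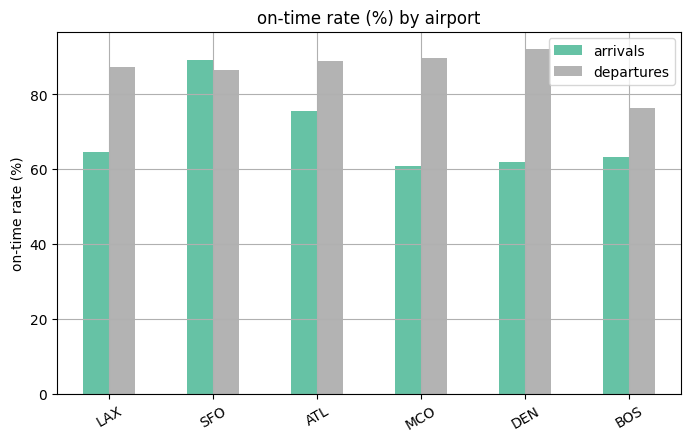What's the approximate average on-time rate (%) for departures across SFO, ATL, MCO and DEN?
≈ 90

(90 + 90 + 90 + 90) / 4 ≈ 90.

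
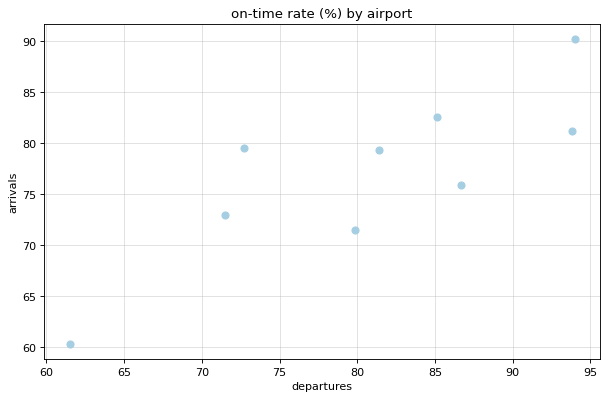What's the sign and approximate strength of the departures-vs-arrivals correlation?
Points are positively correlated; strong (|r| ≈ 0.8).

positive, strong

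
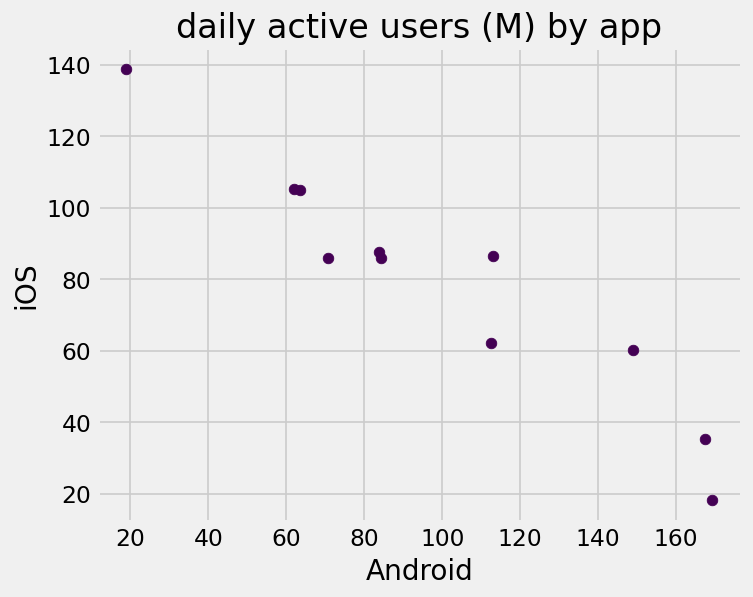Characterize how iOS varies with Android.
Points are negatively correlated; strong (|r| ≈ 1.0).

negative, strong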